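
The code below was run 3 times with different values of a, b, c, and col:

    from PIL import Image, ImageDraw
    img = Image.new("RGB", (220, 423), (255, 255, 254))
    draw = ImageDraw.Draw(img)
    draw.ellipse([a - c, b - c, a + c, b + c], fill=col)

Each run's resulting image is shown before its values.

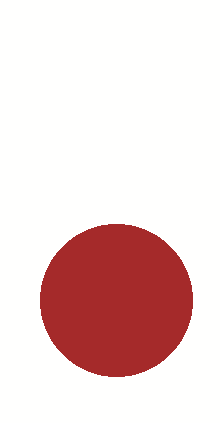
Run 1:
a = 116; b = 300; c = 76; col = 'brown'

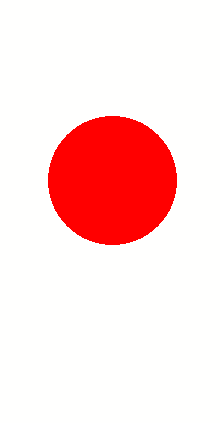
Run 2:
a = 112, b = 180, c = 64, col = 'red'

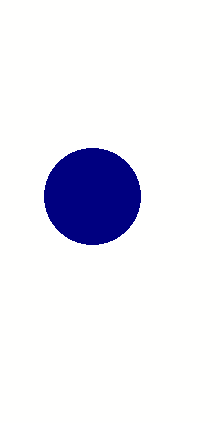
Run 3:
a = 92; b = 196; c = 48; col = 'navy'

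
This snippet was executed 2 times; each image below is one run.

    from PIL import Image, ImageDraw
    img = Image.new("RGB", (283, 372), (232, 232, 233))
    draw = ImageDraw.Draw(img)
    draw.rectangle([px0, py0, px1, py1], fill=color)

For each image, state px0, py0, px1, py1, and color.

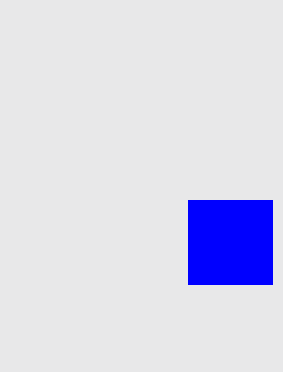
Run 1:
px0 = 188, py0 = 200, px1 = 272, py1 = 284, color = 'blue'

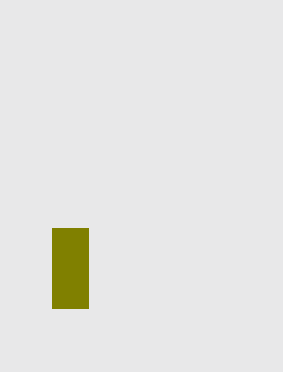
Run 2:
px0 = 52
py0 = 228
px1 = 88
py1 = 308
color = 'olive'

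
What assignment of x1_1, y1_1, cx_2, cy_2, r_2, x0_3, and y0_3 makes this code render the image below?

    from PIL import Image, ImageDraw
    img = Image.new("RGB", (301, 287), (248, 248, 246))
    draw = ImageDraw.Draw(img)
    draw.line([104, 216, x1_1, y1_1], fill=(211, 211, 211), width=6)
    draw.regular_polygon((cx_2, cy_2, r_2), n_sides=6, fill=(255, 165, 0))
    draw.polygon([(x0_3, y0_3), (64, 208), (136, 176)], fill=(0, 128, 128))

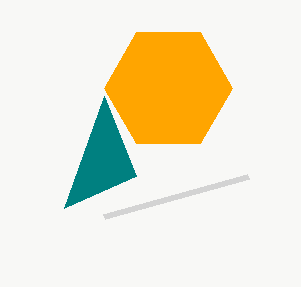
x1_1 = 248; y1_1 = 176; cx_2 = 168; cy_2 = 88; r_2 = 64; x0_3 = 104; y0_3 = 96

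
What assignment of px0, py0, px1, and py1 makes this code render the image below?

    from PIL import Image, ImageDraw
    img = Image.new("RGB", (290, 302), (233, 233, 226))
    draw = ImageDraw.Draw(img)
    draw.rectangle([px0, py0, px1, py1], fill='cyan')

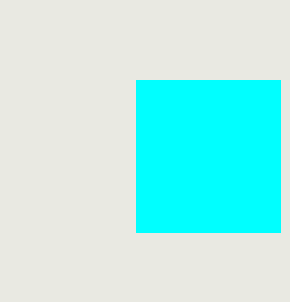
px0 = 136, py0 = 80, px1 = 280, py1 = 232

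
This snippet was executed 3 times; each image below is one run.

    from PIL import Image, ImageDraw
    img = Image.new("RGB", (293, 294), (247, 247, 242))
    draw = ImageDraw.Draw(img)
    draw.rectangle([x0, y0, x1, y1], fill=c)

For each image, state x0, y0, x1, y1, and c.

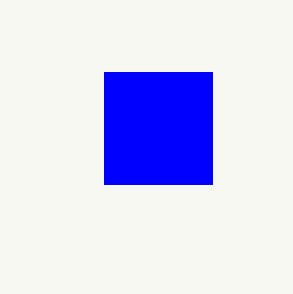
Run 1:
x0 = 104
y0 = 72
x1 = 212
y1 = 184
c = 'blue'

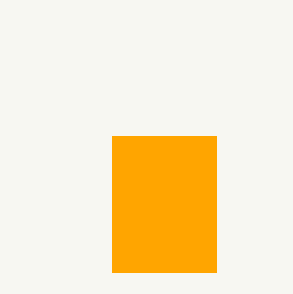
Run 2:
x0 = 112; y0 = 136; x1 = 216; y1 = 272; c = 'orange'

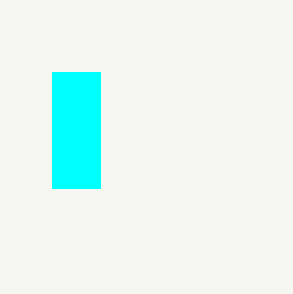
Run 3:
x0 = 52
y0 = 72
x1 = 100
y1 = 188
c = 'cyan'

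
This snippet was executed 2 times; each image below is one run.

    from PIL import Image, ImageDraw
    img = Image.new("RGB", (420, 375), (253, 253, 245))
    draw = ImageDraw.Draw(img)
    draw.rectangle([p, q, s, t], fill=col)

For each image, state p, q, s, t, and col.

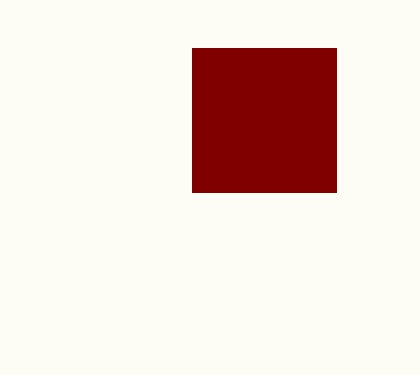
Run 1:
p = 192, q = 48, s = 336, t = 192, col = 'maroon'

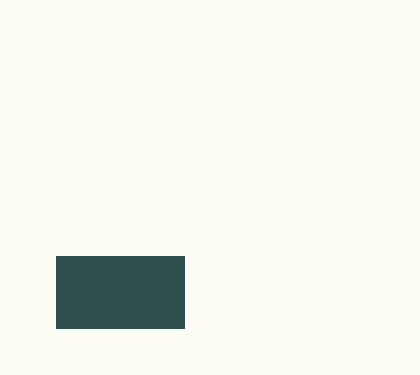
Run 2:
p = 56, q = 256, s = 184, t = 328, col = 'darkslategray'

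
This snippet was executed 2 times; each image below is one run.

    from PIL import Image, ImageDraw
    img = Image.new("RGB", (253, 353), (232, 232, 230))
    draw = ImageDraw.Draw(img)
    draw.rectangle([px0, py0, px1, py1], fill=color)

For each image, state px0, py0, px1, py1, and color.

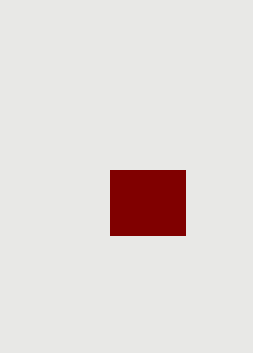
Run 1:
px0 = 110; py0 = 170; px1 = 185; py1 = 235; color = 'maroon'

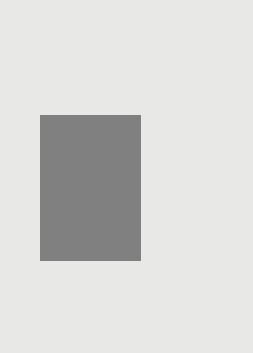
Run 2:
px0 = 40; py0 = 115; px1 = 140; py1 = 260; color = 'gray'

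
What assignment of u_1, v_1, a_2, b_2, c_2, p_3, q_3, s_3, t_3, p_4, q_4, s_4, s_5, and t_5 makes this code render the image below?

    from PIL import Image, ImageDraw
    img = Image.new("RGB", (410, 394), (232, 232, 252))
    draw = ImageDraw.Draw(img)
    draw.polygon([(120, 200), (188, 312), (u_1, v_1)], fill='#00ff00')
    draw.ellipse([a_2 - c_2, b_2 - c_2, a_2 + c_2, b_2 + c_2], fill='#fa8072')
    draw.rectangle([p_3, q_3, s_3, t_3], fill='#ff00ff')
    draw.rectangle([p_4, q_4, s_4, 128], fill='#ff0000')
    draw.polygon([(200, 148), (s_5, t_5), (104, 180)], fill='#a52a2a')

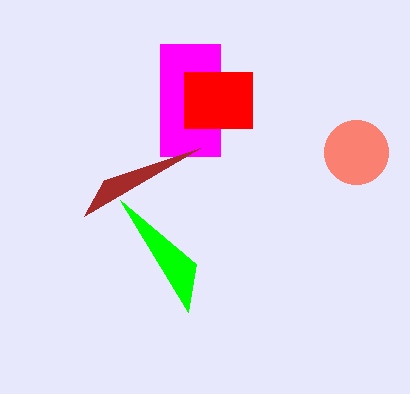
u_1 = 196
v_1 = 264
a_2 = 356
b_2 = 152
c_2 = 32
p_3 = 160
q_3 = 44
s_3 = 220
t_3 = 156
p_4 = 184
q_4 = 72
s_4 = 252
s_5 = 84
t_5 = 216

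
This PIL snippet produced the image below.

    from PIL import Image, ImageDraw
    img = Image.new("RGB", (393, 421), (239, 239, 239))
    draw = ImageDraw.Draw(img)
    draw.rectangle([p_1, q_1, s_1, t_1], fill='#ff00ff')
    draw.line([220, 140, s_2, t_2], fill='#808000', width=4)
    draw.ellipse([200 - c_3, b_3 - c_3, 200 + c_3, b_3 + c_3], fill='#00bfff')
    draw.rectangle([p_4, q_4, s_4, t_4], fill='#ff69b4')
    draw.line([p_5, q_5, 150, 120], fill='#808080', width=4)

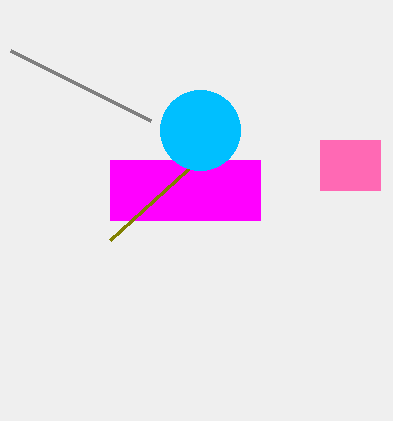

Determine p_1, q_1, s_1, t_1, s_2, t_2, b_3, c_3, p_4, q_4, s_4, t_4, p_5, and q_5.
p_1 = 110; q_1 = 160; s_1 = 260; t_1 = 220; s_2 = 110; t_2 = 240; b_3 = 130; c_3 = 40; p_4 = 320; q_4 = 140; s_4 = 380; t_4 = 190; p_5 = 10; q_5 = 50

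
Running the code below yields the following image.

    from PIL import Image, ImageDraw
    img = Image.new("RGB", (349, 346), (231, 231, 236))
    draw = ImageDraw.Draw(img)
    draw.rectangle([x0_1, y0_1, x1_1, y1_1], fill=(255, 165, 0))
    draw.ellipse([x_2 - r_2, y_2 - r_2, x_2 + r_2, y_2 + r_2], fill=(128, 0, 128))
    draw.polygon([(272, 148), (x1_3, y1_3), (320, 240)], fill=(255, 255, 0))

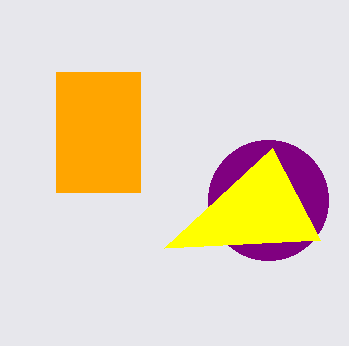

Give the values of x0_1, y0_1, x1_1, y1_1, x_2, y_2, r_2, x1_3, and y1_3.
x0_1 = 56
y0_1 = 72
x1_1 = 140
y1_1 = 192
x_2 = 268
y_2 = 200
r_2 = 60
x1_3 = 164
y1_3 = 248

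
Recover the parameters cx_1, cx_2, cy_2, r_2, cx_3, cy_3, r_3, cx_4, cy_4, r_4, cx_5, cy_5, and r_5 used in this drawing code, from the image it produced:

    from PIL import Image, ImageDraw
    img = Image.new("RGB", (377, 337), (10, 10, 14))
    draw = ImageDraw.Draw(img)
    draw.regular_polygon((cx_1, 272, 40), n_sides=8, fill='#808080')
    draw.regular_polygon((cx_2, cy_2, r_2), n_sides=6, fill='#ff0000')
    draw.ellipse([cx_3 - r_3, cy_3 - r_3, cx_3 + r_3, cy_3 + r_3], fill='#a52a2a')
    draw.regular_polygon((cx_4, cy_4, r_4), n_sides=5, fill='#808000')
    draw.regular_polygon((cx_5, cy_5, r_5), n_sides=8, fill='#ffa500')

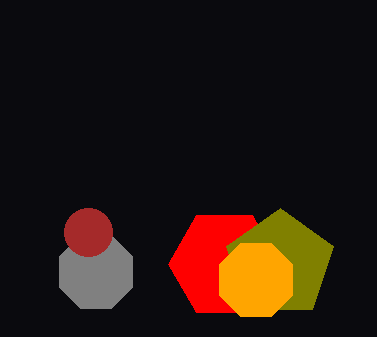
cx_1 = 96; cx_2 = 224; cy_2 = 264; r_2 = 56; cx_3 = 88; cy_3 = 232; r_3 = 24; cx_4 = 280; cy_4 = 264; r_4 = 56; cx_5 = 256; cy_5 = 280; r_5 = 40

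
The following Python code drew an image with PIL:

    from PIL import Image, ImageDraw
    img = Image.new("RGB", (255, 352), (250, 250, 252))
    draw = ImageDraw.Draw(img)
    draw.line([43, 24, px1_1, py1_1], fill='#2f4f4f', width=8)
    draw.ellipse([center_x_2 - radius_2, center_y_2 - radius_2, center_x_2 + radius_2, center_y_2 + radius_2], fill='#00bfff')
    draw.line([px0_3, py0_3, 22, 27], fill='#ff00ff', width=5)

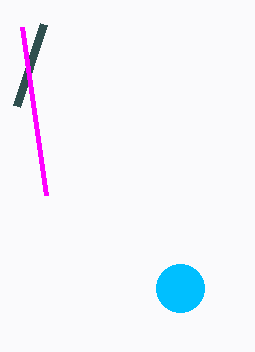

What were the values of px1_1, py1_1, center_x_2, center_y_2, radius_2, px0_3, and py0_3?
px1_1 = 16
py1_1 = 106
center_x_2 = 180
center_y_2 = 288
radius_2 = 24
px0_3 = 46
py0_3 = 195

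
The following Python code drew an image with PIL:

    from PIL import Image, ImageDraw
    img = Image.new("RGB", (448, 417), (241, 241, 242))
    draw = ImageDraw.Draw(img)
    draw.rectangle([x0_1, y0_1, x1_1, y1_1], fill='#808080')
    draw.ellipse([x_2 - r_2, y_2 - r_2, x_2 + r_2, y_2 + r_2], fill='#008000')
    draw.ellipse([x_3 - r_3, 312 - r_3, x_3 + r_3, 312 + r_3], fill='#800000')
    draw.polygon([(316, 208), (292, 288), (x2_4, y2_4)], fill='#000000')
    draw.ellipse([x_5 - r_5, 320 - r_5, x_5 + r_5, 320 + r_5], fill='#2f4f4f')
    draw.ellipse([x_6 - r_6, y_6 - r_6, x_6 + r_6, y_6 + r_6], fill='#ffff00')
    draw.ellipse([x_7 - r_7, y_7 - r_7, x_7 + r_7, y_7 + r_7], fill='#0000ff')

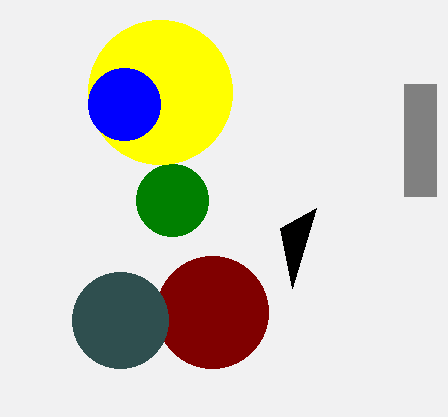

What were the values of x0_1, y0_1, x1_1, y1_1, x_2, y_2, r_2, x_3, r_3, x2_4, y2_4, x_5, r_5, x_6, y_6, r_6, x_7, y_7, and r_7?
x0_1 = 404; y0_1 = 84; x1_1 = 436; y1_1 = 196; x_2 = 172; y_2 = 200; r_2 = 36; x_3 = 212; r_3 = 56; x2_4 = 280; y2_4 = 228; x_5 = 120; r_5 = 48; x_6 = 160; y_6 = 92; r_6 = 72; x_7 = 124; y_7 = 104; r_7 = 36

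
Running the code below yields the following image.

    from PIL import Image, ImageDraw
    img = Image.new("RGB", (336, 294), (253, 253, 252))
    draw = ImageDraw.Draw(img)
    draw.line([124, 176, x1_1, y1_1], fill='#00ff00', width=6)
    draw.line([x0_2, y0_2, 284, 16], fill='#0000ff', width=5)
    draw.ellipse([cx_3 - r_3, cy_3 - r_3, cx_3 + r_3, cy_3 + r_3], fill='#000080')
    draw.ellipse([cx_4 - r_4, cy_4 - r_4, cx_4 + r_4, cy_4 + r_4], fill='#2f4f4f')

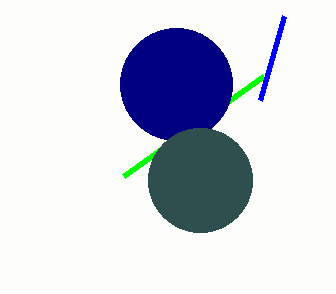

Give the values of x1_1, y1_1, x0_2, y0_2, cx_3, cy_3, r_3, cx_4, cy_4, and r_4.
x1_1 = 264, y1_1 = 76, x0_2 = 260, y0_2 = 100, cx_3 = 176, cy_3 = 84, r_3 = 56, cx_4 = 200, cy_4 = 180, r_4 = 52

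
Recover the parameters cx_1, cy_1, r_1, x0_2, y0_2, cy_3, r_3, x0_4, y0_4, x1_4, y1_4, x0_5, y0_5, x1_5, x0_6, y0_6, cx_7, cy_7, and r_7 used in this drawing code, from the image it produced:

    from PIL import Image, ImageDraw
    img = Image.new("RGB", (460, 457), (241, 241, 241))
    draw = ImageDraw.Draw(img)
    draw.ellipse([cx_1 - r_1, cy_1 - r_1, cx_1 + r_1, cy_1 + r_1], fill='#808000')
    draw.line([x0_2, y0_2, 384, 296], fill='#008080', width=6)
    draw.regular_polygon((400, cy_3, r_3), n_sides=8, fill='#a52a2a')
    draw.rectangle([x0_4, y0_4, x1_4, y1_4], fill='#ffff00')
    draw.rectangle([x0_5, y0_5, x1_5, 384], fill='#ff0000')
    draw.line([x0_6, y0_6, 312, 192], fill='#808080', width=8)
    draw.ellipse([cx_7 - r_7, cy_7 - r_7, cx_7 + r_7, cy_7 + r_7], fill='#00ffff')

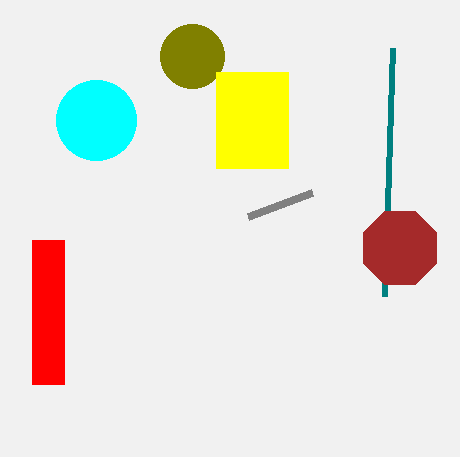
cx_1 = 192, cy_1 = 56, r_1 = 32, x0_2 = 392, y0_2 = 48, cy_3 = 248, r_3 = 40, x0_4 = 216, y0_4 = 72, x1_4 = 288, y1_4 = 168, x0_5 = 32, y0_5 = 240, x1_5 = 64, x0_6 = 248, y0_6 = 216, cx_7 = 96, cy_7 = 120, r_7 = 40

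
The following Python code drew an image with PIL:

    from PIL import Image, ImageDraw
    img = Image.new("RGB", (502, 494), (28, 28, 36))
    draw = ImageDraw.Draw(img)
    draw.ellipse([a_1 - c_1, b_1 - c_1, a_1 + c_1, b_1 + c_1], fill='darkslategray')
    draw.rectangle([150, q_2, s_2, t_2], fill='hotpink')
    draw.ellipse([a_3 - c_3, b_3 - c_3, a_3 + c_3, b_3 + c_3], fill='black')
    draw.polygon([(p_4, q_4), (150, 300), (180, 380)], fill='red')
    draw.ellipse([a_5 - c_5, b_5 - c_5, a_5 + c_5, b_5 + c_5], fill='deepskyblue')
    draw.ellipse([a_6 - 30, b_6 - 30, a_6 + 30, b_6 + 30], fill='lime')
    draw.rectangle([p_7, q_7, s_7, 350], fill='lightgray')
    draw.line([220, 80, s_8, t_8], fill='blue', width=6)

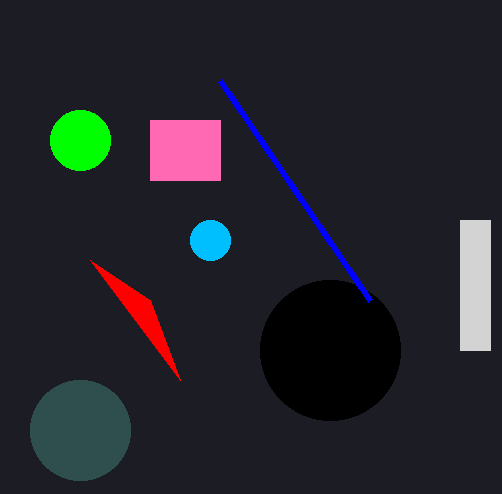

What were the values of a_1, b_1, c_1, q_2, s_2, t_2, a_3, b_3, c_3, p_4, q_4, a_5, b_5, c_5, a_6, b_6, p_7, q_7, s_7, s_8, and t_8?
a_1 = 80
b_1 = 430
c_1 = 50
q_2 = 120
s_2 = 220
t_2 = 180
a_3 = 330
b_3 = 350
c_3 = 70
p_4 = 90
q_4 = 260
a_5 = 210
b_5 = 240
c_5 = 20
a_6 = 80
b_6 = 140
p_7 = 460
q_7 = 220
s_7 = 490
s_8 = 370
t_8 = 300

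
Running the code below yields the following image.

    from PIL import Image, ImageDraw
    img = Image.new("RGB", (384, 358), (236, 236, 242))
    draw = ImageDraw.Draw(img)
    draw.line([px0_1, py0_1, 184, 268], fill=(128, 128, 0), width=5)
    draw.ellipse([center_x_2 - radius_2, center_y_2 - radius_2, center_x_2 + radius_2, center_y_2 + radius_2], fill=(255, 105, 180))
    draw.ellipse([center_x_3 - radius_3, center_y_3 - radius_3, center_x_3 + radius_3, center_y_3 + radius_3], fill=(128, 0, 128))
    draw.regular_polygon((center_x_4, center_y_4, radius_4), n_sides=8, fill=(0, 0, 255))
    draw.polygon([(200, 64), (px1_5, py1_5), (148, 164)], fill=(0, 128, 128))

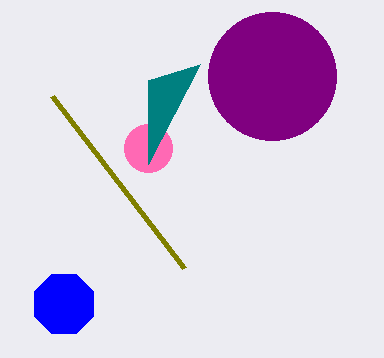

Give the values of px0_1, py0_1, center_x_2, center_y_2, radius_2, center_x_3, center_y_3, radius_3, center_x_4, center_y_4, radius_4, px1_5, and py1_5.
px0_1 = 52
py0_1 = 96
center_x_2 = 148
center_y_2 = 148
radius_2 = 24
center_x_3 = 272
center_y_3 = 76
radius_3 = 64
center_x_4 = 64
center_y_4 = 304
radius_4 = 32
px1_5 = 148
py1_5 = 80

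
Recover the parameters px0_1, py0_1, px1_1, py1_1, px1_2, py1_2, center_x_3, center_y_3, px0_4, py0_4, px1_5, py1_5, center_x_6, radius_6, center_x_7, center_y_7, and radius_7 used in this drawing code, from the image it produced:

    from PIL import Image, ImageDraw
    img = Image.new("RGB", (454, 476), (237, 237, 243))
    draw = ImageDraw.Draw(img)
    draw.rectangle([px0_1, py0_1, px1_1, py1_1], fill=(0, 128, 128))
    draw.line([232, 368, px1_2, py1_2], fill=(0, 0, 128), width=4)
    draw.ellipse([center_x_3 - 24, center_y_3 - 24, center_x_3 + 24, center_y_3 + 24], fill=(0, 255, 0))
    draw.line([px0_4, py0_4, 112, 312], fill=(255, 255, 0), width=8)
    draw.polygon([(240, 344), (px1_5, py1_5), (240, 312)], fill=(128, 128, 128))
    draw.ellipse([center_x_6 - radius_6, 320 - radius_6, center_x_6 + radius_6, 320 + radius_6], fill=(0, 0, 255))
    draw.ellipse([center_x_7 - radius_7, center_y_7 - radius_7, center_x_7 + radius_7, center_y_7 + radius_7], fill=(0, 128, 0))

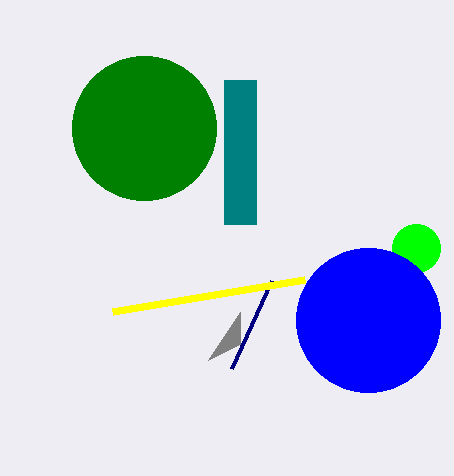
px0_1 = 224; py0_1 = 80; px1_1 = 256; py1_1 = 224; px1_2 = 272; py1_2 = 280; center_x_3 = 416; center_y_3 = 248; px0_4 = 304; py0_4 = 280; px1_5 = 208; py1_5 = 360; center_x_6 = 368; radius_6 = 72; center_x_7 = 144; center_y_7 = 128; radius_7 = 72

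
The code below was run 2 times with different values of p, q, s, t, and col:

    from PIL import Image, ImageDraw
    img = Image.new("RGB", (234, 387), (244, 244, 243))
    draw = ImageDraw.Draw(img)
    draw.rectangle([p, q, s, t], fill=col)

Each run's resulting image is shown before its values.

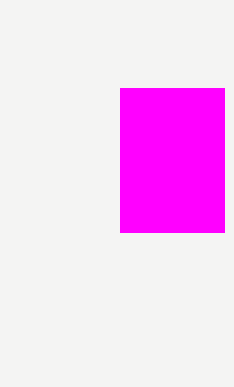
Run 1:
p = 120, q = 88, s = 224, t = 232, col = 'magenta'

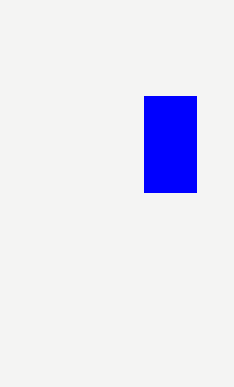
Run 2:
p = 144
q = 96
s = 196
t = 192
col = 'blue'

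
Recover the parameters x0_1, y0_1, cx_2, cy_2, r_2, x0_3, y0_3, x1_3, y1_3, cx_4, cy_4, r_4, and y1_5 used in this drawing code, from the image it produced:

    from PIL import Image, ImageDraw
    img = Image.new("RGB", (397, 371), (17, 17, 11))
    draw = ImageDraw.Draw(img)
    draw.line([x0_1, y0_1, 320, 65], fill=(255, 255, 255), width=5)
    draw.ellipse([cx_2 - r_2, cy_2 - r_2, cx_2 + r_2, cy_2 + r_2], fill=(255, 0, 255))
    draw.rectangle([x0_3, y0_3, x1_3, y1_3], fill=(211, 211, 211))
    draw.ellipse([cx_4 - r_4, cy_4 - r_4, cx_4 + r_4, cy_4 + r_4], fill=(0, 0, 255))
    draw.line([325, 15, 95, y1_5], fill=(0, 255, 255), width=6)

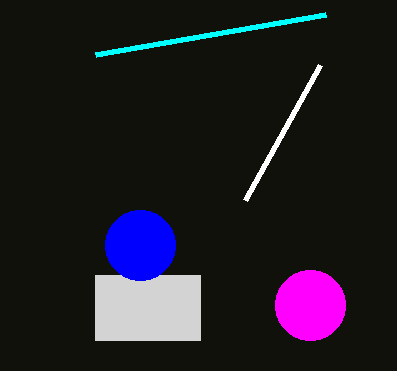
x0_1 = 245; y0_1 = 200; cx_2 = 310; cy_2 = 305; r_2 = 35; x0_3 = 95; y0_3 = 275; x1_3 = 200; y1_3 = 340; cx_4 = 140; cy_4 = 245; r_4 = 35; y1_5 = 55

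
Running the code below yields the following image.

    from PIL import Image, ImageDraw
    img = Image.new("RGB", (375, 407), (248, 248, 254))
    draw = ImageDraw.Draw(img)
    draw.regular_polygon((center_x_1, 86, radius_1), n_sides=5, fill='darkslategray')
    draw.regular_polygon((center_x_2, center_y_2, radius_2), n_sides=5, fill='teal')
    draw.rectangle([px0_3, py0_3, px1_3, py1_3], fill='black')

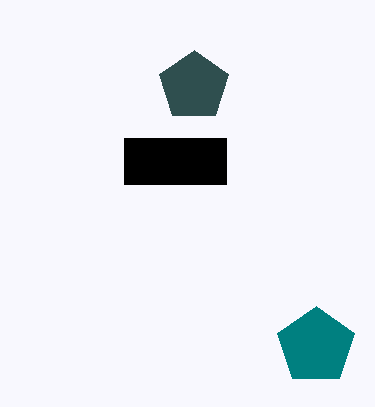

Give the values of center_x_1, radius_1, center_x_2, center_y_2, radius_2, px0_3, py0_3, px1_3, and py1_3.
center_x_1 = 194
radius_1 = 36
center_x_2 = 316
center_y_2 = 346
radius_2 = 40
px0_3 = 124
py0_3 = 138
px1_3 = 226
py1_3 = 184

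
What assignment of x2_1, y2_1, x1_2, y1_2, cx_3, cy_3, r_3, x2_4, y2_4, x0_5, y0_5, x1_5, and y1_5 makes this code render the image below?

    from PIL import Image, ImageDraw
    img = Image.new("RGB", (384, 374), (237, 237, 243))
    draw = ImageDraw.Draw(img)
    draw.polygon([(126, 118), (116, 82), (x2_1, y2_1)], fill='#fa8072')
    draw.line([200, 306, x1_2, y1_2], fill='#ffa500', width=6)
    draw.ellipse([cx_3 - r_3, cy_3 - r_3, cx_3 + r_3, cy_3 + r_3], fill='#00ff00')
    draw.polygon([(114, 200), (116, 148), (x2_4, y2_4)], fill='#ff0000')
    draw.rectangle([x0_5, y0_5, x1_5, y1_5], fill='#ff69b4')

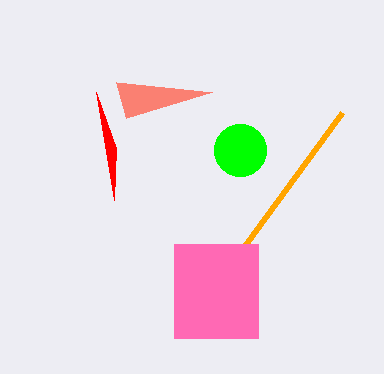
x2_1 = 212; y2_1 = 92; x1_2 = 342; y1_2 = 112; cx_3 = 240; cy_3 = 150; r_3 = 26; x2_4 = 96; y2_4 = 92; x0_5 = 174; y0_5 = 244; x1_5 = 258; y1_5 = 338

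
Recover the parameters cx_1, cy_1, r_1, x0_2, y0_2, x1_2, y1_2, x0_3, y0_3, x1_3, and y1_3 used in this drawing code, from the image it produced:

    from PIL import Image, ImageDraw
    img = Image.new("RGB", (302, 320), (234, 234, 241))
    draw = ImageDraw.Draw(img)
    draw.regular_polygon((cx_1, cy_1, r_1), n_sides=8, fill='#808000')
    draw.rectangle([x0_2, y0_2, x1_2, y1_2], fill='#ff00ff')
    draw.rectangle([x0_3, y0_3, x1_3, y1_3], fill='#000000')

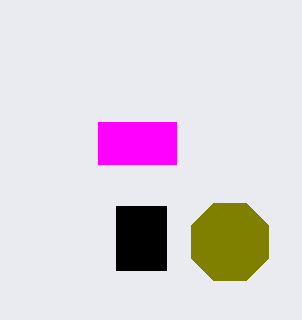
cx_1 = 230
cy_1 = 242
r_1 = 42
x0_2 = 98
y0_2 = 122
x1_2 = 176
y1_2 = 164
x0_3 = 116
y0_3 = 206
x1_3 = 166
y1_3 = 270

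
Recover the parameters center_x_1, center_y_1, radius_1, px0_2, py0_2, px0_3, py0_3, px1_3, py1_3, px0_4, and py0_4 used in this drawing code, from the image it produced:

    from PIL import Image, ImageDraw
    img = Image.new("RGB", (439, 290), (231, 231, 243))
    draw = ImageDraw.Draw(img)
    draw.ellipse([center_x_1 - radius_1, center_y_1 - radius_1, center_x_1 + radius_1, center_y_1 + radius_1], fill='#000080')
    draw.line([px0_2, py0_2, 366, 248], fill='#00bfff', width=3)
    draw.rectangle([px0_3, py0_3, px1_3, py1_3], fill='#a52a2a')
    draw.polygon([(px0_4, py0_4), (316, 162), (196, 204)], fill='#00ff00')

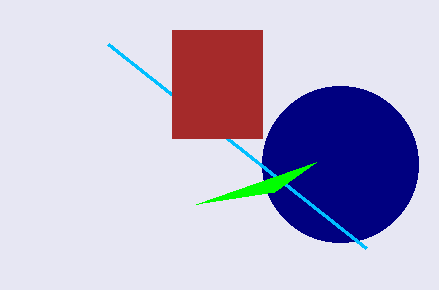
center_x_1 = 340; center_y_1 = 164; radius_1 = 78; px0_2 = 108; py0_2 = 44; px0_3 = 172; py0_3 = 30; px1_3 = 262; py1_3 = 138; px0_4 = 274; py0_4 = 192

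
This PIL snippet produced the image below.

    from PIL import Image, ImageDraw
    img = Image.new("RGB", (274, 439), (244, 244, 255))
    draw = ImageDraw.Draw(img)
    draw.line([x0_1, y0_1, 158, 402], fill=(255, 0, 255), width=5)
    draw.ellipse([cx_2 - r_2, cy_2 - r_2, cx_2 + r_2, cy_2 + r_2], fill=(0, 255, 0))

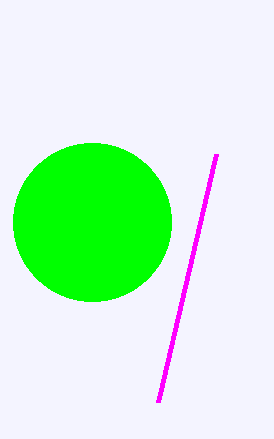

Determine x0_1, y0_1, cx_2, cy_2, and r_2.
x0_1 = 216
y0_1 = 154
cx_2 = 92
cy_2 = 222
r_2 = 79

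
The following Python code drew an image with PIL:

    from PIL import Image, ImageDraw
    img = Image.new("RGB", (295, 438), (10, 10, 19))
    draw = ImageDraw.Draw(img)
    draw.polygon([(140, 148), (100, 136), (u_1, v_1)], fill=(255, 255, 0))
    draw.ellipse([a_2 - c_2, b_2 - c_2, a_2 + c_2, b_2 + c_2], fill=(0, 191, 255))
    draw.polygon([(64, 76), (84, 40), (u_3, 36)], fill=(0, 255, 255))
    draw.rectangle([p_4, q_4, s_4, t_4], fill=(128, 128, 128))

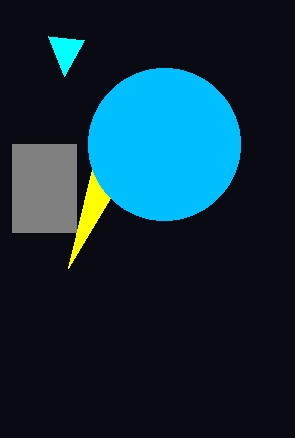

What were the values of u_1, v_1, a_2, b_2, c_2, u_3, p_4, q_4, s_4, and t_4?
u_1 = 68; v_1 = 268; a_2 = 164; b_2 = 144; c_2 = 76; u_3 = 48; p_4 = 12; q_4 = 144; s_4 = 76; t_4 = 232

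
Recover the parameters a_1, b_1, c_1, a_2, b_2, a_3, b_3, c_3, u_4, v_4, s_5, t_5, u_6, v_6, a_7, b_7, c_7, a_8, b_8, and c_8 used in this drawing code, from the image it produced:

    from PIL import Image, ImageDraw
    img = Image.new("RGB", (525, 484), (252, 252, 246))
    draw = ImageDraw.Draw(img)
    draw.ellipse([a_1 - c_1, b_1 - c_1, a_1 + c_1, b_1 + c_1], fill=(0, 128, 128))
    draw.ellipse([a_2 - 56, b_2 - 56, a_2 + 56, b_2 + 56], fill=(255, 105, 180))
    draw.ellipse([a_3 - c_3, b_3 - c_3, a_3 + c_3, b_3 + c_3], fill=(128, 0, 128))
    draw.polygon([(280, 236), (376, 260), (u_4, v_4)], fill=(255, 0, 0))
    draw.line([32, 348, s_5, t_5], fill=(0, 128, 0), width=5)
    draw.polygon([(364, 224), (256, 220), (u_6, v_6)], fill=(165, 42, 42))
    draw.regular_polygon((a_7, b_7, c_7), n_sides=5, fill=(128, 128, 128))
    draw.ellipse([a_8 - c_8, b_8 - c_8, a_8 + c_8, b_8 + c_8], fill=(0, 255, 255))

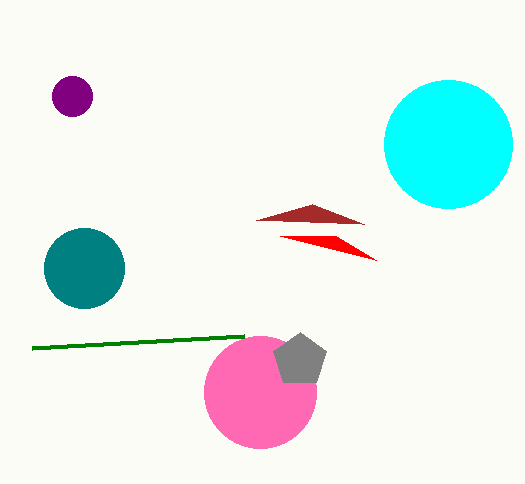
a_1 = 84, b_1 = 268, c_1 = 40, a_2 = 260, b_2 = 392, a_3 = 72, b_3 = 96, c_3 = 20, u_4 = 336, v_4 = 236, s_5 = 244, t_5 = 336, u_6 = 312, v_6 = 204, a_7 = 300, b_7 = 360, c_7 = 28, a_8 = 448, b_8 = 144, c_8 = 64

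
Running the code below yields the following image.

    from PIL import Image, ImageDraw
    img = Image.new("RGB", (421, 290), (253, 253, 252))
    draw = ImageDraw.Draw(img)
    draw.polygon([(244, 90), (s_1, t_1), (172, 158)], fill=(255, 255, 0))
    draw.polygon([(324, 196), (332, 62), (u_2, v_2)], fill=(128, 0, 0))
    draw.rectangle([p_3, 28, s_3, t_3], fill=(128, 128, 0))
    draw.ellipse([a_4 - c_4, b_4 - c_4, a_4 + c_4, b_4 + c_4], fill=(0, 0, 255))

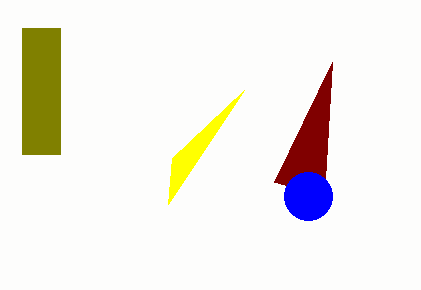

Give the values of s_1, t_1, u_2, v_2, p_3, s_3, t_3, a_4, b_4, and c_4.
s_1 = 168; t_1 = 204; u_2 = 274; v_2 = 182; p_3 = 22; s_3 = 60; t_3 = 154; a_4 = 308; b_4 = 196; c_4 = 24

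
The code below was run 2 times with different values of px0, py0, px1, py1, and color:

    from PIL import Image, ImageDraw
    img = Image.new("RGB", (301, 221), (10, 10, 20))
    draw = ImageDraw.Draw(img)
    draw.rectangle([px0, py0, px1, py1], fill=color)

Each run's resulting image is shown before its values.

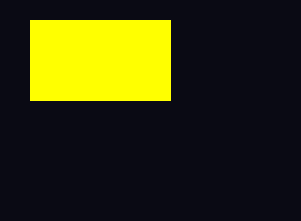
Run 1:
px0 = 30, py0 = 20, px1 = 170, py1 = 100, color = 'yellow'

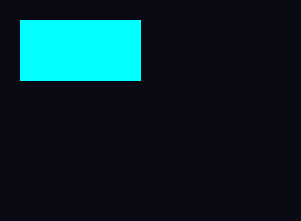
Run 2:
px0 = 20
py0 = 20
px1 = 140
py1 = 80
color = 'cyan'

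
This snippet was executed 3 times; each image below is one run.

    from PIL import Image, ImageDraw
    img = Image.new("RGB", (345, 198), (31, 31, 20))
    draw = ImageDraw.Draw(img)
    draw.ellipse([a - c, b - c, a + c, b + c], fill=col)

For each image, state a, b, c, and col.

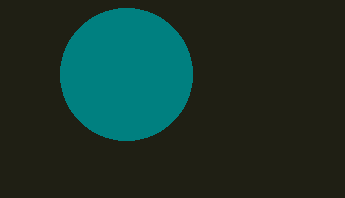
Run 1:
a = 126
b = 74
c = 66
col = 'teal'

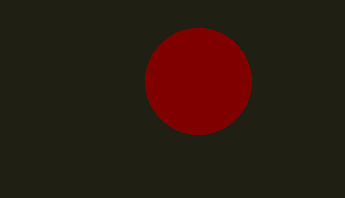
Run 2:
a = 198, b = 81, c = 53, col = 'maroon'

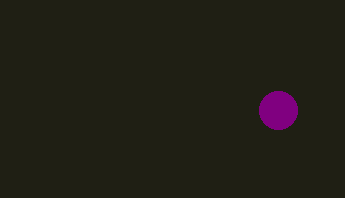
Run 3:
a = 278, b = 110, c = 19, col = 'purple'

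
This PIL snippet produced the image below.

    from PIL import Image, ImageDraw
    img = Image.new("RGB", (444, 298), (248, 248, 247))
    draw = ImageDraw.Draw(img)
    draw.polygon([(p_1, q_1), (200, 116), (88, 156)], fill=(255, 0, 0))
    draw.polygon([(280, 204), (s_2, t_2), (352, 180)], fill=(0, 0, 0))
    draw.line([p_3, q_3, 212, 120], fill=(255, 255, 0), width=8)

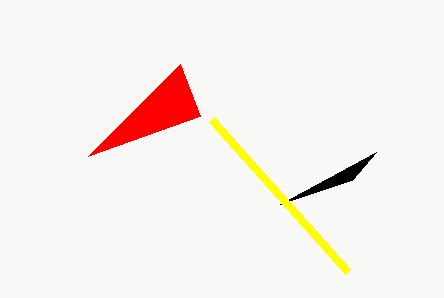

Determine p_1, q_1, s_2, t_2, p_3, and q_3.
p_1 = 180, q_1 = 64, s_2 = 376, t_2 = 152, p_3 = 348, q_3 = 272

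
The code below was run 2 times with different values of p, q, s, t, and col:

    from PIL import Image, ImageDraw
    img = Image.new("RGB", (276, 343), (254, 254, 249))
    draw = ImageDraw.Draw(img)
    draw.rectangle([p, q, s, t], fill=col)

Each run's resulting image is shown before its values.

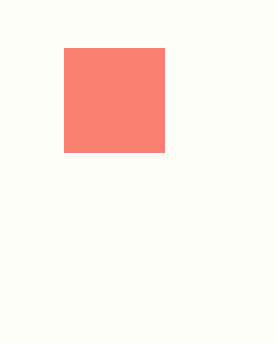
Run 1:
p = 64; q = 48; s = 164; t = 152; col = 'salmon'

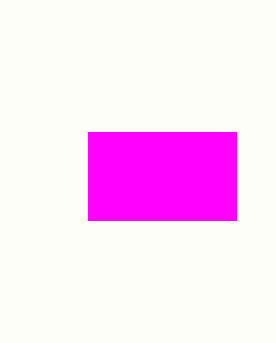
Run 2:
p = 88
q = 132
s = 236
t = 220
col = 'magenta'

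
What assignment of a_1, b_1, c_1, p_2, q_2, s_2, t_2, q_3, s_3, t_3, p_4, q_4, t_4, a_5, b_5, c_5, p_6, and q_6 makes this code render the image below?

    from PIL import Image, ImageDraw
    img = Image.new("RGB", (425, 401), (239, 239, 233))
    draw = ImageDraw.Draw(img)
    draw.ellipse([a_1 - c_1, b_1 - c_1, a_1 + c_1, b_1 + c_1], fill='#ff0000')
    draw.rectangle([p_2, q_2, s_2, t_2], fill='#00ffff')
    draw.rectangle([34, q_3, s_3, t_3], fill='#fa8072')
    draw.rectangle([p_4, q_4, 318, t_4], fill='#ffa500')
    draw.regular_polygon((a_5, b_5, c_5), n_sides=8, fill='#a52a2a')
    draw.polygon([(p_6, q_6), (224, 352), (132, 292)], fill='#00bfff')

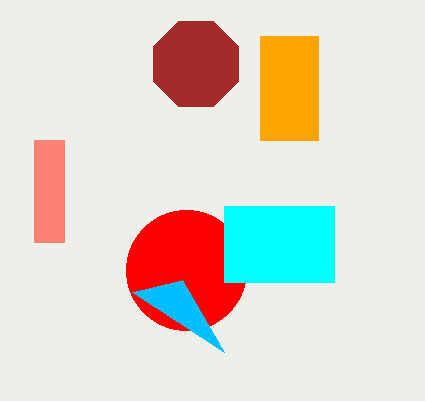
a_1 = 186, b_1 = 270, c_1 = 60, p_2 = 224, q_2 = 206, s_2 = 334, t_2 = 282, q_3 = 140, s_3 = 64, t_3 = 242, p_4 = 260, q_4 = 36, t_4 = 140, a_5 = 196, b_5 = 64, c_5 = 46, p_6 = 182, q_6 = 280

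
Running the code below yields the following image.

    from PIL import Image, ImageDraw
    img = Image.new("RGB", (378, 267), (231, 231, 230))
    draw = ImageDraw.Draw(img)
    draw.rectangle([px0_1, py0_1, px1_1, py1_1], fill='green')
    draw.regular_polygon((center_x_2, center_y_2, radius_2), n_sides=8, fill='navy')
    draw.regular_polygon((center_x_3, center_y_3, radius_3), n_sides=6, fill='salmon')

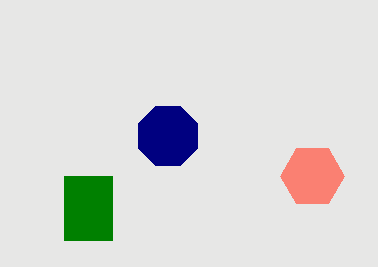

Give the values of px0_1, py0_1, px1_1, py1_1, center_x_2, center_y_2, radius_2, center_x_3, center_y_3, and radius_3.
px0_1 = 64, py0_1 = 176, px1_1 = 112, py1_1 = 240, center_x_2 = 168, center_y_2 = 136, radius_2 = 32, center_x_3 = 312, center_y_3 = 176, radius_3 = 32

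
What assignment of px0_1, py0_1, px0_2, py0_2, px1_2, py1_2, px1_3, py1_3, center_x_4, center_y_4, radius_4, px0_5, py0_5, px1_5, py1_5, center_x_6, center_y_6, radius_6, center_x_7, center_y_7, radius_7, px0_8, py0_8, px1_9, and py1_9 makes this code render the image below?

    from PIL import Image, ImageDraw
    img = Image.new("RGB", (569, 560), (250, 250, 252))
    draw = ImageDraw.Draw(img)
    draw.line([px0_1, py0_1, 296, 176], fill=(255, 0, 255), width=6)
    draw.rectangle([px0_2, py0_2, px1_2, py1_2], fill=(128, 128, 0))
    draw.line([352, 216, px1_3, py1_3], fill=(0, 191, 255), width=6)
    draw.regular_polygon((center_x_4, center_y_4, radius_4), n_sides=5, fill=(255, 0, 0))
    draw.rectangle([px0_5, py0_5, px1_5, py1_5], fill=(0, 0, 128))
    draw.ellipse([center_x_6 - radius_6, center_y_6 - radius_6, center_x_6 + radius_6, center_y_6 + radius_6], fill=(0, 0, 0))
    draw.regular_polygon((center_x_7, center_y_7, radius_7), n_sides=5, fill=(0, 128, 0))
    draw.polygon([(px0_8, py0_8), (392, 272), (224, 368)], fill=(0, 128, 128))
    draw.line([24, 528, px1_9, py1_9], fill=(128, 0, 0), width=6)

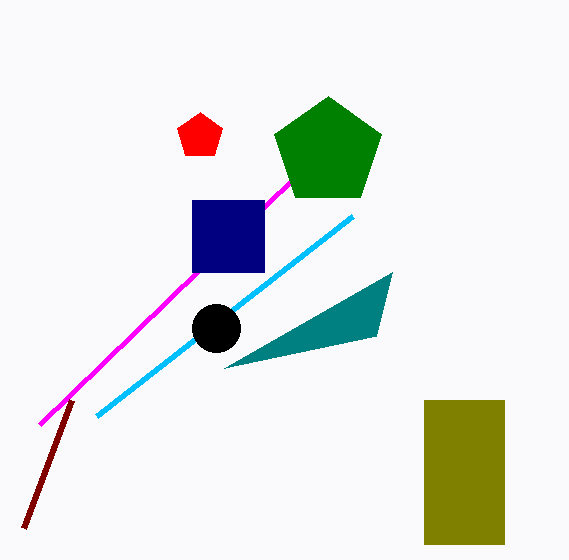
px0_1 = 40; py0_1 = 424; px0_2 = 424; py0_2 = 400; px1_2 = 504; py1_2 = 544; px1_3 = 96; py1_3 = 416; center_x_4 = 200; center_y_4 = 136; radius_4 = 24; px0_5 = 192; py0_5 = 200; px1_5 = 264; py1_5 = 272; center_x_6 = 216; center_y_6 = 328; radius_6 = 24; center_x_7 = 328; center_y_7 = 152; radius_7 = 56; px0_8 = 376; py0_8 = 336; px1_9 = 72; py1_9 = 400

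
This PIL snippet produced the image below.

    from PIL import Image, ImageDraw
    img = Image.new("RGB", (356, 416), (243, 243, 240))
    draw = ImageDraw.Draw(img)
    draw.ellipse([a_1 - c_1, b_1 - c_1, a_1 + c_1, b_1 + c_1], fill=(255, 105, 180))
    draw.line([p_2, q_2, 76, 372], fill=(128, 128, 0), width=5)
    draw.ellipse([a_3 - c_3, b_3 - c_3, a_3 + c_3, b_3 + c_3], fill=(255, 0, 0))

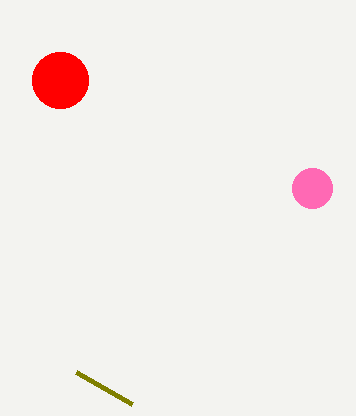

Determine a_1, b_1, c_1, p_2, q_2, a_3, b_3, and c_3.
a_1 = 312; b_1 = 188; c_1 = 20; p_2 = 132; q_2 = 404; a_3 = 60; b_3 = 80; c_3 = 28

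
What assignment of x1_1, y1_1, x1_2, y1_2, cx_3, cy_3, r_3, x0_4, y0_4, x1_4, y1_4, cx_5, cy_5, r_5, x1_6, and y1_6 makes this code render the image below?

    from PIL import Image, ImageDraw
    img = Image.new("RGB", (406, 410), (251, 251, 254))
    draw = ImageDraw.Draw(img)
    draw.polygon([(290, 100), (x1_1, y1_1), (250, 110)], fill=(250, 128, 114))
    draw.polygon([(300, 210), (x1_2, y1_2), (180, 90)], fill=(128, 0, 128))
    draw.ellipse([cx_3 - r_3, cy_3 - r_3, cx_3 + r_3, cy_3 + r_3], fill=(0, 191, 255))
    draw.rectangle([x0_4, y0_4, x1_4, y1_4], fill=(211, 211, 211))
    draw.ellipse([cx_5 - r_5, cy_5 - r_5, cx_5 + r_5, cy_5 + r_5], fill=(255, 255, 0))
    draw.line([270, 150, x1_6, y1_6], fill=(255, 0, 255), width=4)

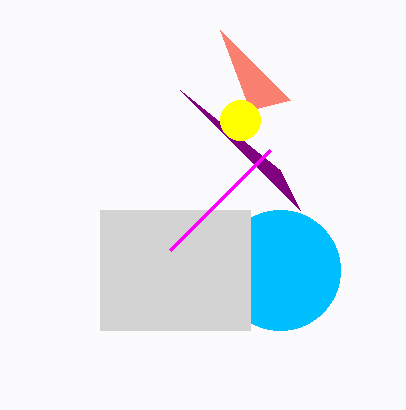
x1_1 = 220, y1_1 = 30, x1_2 = 280, y1_2 = 170, cx_3 = 280, cy_3 = 270, r_3 = 60, x0_4 = 100, y0_4 = 210, x1_4 = 250, y1_4 = 330, cx_5 = 240, cy_5 = 120, r_5 = 20, x1_6 = 170, y1_6 = 250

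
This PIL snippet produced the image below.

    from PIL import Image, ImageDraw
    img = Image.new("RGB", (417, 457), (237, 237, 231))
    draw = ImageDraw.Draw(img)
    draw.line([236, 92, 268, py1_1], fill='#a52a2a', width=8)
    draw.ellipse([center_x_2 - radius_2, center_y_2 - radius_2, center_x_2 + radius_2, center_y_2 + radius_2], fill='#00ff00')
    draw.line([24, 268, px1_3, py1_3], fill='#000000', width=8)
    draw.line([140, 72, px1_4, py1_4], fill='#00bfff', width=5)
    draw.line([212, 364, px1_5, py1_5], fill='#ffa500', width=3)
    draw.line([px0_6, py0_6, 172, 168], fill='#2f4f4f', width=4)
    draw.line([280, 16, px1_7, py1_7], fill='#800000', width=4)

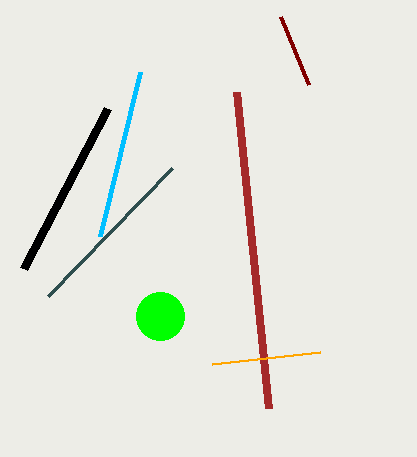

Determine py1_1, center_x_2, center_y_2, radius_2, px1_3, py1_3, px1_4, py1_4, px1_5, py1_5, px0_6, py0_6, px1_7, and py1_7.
py1_1 = 408
center_x_2 = 160
center_y_2 = 316
radius_2 = 24
px1_3 = 108
py1_3 = 108
px1_4 = 100
py1_4 = 236
px1_5 = 320
py1_5 = 352
px0_6 = 48
py0_6 = 296
px1_7 = 308
py1_7 = 84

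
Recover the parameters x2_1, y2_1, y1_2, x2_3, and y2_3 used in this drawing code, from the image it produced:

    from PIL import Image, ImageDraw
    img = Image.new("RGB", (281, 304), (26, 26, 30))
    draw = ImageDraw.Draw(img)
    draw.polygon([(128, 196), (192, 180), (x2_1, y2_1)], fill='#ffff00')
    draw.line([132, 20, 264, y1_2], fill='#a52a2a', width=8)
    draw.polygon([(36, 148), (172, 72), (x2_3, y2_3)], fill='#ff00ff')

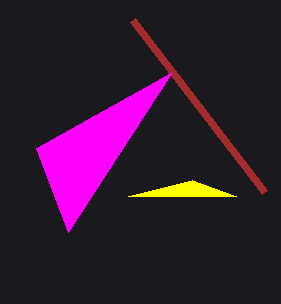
x2_1 = 236, y2_1 = 196, y1_2 = 192, x2_3 = 68, y2_3 = 232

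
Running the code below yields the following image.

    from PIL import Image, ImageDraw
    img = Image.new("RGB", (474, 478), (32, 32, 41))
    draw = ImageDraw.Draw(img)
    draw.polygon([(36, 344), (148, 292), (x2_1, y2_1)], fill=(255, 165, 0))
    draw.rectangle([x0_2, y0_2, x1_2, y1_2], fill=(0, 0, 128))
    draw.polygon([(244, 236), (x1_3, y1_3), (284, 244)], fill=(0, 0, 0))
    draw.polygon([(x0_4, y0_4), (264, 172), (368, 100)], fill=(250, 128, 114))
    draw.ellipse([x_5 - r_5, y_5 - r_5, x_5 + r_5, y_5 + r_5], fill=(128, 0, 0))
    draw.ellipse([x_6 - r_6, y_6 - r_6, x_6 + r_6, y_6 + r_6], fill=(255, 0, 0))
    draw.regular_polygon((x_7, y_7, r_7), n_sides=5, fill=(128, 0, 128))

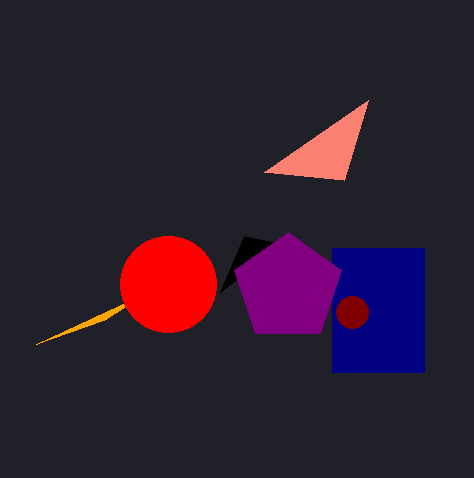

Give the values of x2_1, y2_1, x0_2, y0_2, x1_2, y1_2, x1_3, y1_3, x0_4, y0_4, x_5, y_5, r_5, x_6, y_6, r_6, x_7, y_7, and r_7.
x2_1 = 104
y2_1 = 320
x0_2 = 332
y0_2 = 248
x1_2 = 424
y1_2 = 372
x1_3 = 220
y1_3 = 292
x0_4 = 344
y0_4 = 180
x_5 = 352
y_5 = 312
r_5 = 16
x_6 = 168
y_6 = 284
r_6 = 48
x_7 = 288
y_7 = 288
r_7 = 56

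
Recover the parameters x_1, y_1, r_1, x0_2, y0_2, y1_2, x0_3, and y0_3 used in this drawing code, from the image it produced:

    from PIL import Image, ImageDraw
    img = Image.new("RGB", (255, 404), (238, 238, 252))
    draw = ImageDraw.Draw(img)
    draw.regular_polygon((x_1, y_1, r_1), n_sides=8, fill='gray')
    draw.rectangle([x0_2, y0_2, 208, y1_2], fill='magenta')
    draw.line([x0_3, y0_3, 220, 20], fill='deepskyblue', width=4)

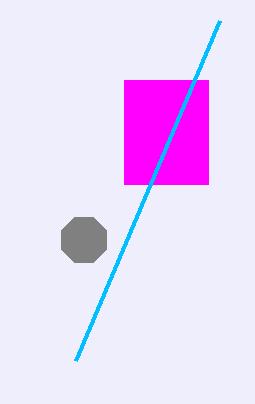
x_1 = 84
y_1 = 240
r_1 = 24
x0_2 = 124
y0_2 = 80
y1_2 = 184
x0_3 = 76
y0_3 = 360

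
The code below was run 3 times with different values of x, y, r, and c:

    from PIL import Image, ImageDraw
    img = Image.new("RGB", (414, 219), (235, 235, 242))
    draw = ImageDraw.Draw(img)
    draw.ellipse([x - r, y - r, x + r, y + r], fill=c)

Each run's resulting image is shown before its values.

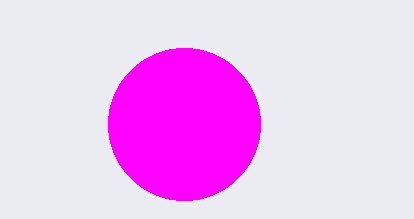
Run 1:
x = 184, y = 124, r = 76, c = 'magenta'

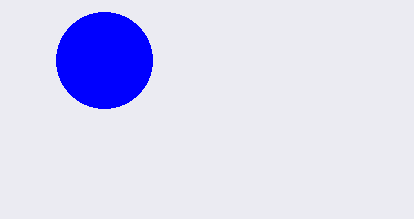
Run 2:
x = 104, y = 60, r = 48, c = 'blue'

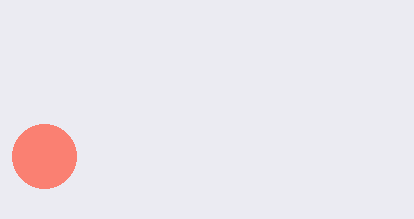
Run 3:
x = 44; y = 156; r = 32; c = 'salmon'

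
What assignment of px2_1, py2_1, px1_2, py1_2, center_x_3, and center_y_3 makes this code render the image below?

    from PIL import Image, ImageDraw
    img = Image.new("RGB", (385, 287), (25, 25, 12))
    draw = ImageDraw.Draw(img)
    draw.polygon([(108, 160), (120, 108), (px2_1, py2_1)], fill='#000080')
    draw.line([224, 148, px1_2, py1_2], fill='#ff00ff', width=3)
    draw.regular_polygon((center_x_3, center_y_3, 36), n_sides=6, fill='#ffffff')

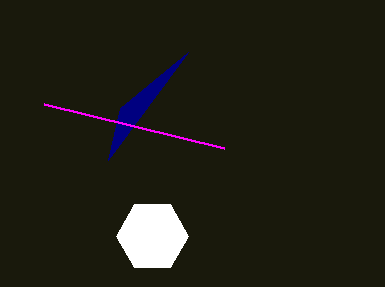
px2_1 = 188, py2_1 = 52, px1_2 = 44, py1_2 = 104, center_x_3 = 152, center_y_3 = 236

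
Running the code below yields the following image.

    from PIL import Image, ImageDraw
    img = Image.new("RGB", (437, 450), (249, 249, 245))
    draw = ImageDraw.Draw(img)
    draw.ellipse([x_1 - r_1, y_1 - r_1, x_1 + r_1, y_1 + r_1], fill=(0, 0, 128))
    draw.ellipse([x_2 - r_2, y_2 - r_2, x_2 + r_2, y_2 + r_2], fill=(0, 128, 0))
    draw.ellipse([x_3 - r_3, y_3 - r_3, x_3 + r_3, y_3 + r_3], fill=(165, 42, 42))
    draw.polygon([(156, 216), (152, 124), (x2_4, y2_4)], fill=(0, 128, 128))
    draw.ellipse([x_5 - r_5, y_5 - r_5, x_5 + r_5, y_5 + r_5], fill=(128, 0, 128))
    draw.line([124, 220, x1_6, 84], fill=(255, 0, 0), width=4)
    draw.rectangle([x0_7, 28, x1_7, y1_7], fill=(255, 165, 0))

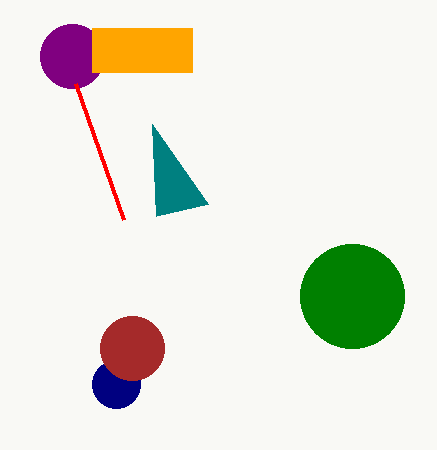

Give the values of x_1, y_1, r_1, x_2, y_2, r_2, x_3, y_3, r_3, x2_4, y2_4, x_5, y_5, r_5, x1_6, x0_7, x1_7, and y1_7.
x_1 = 116, y_1 = 384, r_1 = 24, x_2 = 352, y_2 = 296, r_2 = 52, x_3 = 132, y_3 = 348, r_3 = 32, x2_4 = 208, y2_4 = 204, x_5 = 72, y_5 = 56, r_5 = 32, x1_6 = 76, x0_7 = 92, x1_7 = 192, y1_7 = 72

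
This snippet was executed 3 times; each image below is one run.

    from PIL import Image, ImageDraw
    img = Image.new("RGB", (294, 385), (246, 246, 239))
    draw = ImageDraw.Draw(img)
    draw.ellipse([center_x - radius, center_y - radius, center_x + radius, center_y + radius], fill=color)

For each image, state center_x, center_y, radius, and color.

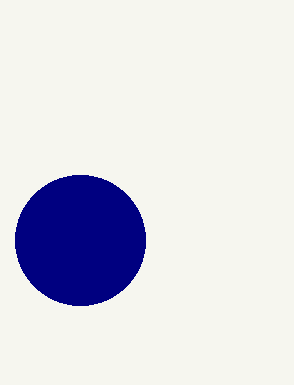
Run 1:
center_x = 80
center_y = 240
radius = 65
color = 'navy'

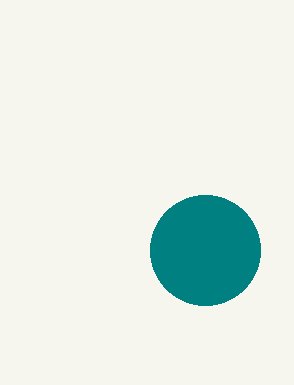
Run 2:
center_x = 205, center_y = 250, radius = 55, color = 'teal'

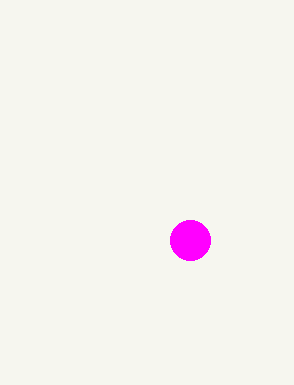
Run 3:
center_x = 190, center_y = 240, radius = 20, color = 'magenta'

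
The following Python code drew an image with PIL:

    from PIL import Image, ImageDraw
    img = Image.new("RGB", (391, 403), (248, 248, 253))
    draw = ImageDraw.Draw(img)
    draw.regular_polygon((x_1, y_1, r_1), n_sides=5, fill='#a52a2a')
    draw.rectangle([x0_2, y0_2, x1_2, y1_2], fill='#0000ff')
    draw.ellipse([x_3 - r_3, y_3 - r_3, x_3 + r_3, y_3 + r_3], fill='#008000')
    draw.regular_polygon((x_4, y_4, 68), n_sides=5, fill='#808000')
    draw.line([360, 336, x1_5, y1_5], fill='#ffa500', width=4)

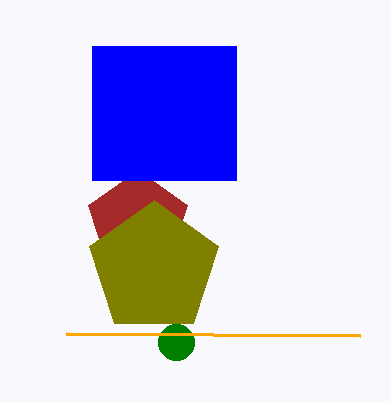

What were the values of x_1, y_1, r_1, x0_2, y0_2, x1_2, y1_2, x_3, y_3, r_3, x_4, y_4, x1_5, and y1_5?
x_1 = 138
y_1 = 222
r_1 = 52
x0_2 = 92
y0_2 = 46
x1_2 = 236
y1_2 = 180
x_3 = 176
y_3 = 342
r_3 = 18
x_4 = 154
y_4 = 268
x1_5 = 66
y1_5 = 334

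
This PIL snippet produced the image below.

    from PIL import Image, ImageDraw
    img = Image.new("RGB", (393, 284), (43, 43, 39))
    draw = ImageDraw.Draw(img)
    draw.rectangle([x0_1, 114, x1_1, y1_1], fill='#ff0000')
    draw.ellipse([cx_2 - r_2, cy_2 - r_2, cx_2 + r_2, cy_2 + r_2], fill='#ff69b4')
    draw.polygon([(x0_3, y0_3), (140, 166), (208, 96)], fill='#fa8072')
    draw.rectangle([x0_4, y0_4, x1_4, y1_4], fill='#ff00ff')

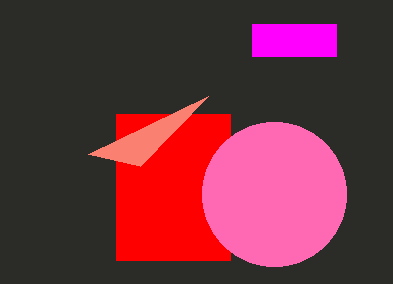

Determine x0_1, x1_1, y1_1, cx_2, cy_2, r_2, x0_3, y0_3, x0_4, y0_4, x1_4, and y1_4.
x0_1 = 116; x1_1 = 230; y1_1 = 260; cx_2 = 274; cy_2 = 194; r_2 = 72; x0_3 = 88; y0_3 = 154; x0_4 = 252; y0_4 = 24; x1_4 = 336; y1_4 = 56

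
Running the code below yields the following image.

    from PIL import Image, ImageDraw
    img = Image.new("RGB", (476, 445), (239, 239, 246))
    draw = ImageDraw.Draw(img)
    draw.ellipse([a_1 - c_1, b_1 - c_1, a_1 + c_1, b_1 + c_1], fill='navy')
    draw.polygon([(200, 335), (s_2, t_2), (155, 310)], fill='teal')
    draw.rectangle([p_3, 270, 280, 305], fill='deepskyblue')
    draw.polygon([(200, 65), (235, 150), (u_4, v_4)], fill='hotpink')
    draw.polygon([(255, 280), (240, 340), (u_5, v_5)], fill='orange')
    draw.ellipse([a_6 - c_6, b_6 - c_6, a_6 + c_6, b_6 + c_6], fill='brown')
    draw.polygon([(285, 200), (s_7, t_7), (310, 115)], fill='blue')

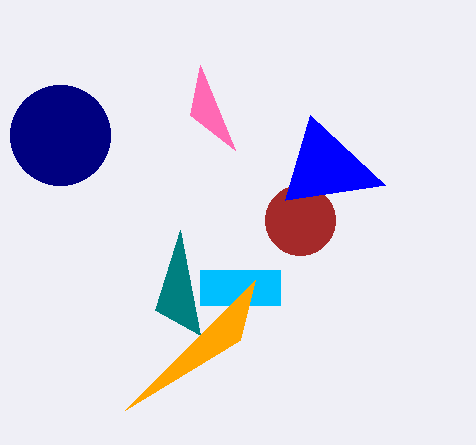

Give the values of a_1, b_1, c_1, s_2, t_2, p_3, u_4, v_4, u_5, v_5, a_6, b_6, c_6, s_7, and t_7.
a_1 = 60
b_1 = 135
c_1 = 50
s_2 = 180
t_2 = 230
p_3 = 200
u_4 = 190
v_4 = 115
u_5 = 125
v_5 = 410
a_6 = 300
b_6 = 220
c_6 = 35
s_7 = 385
t_7 = 185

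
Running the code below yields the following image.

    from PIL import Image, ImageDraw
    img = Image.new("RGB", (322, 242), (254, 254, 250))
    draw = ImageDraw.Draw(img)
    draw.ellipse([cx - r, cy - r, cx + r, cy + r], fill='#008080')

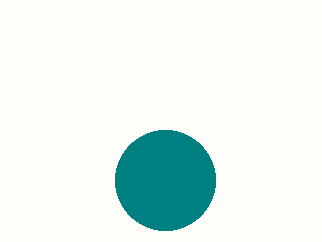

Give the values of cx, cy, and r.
cx = 165; cy = 180; r = 50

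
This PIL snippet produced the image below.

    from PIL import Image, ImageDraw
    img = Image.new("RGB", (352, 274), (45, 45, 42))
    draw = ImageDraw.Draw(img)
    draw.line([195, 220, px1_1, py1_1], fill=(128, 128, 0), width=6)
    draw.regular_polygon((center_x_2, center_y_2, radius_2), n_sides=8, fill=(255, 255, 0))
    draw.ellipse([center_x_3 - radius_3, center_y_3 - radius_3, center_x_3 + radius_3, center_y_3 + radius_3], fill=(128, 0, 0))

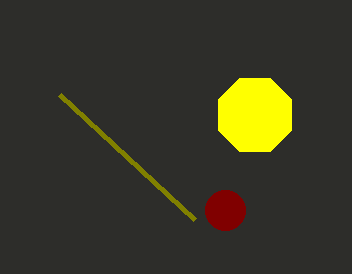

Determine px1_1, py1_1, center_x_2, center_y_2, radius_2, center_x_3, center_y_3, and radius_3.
px1_1 = 60, py1_1 = 95, center_x_2 = 255, center_y_2 = 115, radius_2 = 40, center_x_3 = 225, center_y_3 = 210, radius_3 = 20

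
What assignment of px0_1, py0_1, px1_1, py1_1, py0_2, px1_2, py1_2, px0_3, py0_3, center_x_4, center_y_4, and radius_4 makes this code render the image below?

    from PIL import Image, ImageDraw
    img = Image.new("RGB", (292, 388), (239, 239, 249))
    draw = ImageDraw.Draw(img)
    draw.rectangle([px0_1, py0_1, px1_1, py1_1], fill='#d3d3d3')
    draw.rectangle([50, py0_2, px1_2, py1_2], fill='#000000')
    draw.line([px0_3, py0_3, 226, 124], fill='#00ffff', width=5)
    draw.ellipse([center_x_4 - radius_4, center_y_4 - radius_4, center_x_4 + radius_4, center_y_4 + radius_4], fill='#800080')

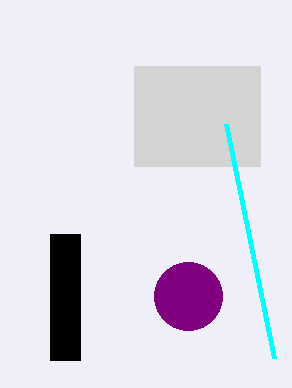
px0_1 = 134; py0_1 = 66; px1_1 = 260; py1_1 = 166; py0_2 = 234; px1_2 = 80; py1_2 = 360; px0_3 = 274; py0_3 = 358; center_x_4 = 188; center_y_4 = 296; radius_4 = 34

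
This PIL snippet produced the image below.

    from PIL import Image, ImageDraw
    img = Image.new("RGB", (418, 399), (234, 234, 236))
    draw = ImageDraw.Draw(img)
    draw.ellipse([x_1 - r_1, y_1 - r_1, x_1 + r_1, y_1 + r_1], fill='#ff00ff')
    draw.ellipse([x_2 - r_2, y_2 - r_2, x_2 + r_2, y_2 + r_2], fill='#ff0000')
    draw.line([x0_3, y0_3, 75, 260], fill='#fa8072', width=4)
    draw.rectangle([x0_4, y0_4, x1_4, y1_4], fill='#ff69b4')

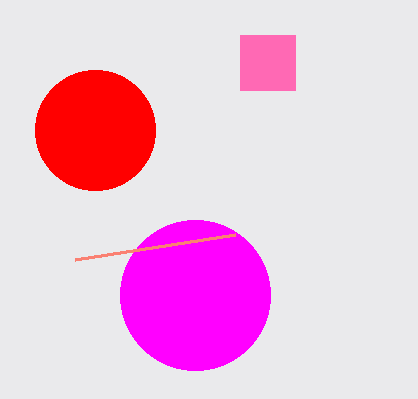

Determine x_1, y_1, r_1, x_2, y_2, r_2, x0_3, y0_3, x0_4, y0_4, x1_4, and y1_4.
x_1 = 195, y_1 = 295, r_1 = 75, x_2 = 95, y_2 = 130, r_2 = 60, x0_3 = 235, y0_3 = 235, x0_4 = 240, y0_4 = 35, x1_4 = 295, y1_4 = 90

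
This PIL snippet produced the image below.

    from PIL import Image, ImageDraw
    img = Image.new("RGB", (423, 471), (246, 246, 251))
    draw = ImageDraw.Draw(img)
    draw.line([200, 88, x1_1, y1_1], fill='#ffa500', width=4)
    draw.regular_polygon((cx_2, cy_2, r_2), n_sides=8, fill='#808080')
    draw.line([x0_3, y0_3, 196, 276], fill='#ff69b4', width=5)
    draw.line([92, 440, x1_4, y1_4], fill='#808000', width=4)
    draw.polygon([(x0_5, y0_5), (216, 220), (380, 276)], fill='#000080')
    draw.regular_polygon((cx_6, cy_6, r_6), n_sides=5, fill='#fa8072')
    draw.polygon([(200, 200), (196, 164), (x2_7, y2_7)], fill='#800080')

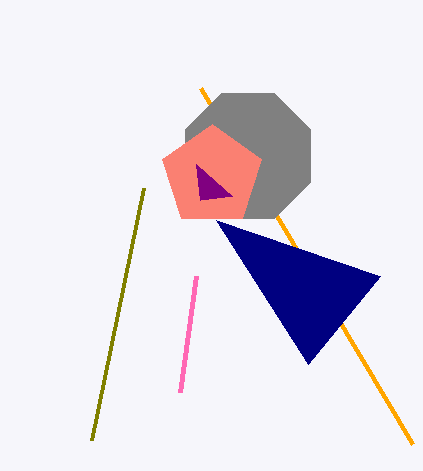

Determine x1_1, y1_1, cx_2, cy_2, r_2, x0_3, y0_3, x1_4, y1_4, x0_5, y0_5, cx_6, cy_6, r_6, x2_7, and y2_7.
x1_1 = 412, y1_1 = 444, cx_2 = 248, cy_2 = 156, r_2 = 68, x0_3 = 180, y0_3 = 392, x1_4 = 144, y1_4 = 188, x0_5 = 308, y0_5 = 364, cx_6 = 212, cy_6 = 176, r_6 = 52, x2_7 = 232, y2_7 = 196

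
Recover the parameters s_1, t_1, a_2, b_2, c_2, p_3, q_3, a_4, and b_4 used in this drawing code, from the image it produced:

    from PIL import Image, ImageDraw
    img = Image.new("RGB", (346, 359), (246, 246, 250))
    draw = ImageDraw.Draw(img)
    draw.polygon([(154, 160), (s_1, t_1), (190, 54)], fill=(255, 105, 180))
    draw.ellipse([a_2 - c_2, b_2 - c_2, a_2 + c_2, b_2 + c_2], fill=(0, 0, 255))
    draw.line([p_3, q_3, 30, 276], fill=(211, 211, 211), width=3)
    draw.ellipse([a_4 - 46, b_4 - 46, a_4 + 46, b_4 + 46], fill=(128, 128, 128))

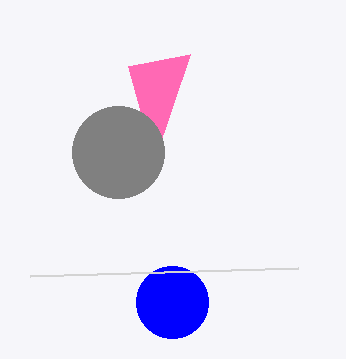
s_1 = 128; t_1 = 66; a_2 = 172; b_2 = 302; c_2 = 36; p_3 = 298; q_3 = 268; a_4 = 118; b_4 = 152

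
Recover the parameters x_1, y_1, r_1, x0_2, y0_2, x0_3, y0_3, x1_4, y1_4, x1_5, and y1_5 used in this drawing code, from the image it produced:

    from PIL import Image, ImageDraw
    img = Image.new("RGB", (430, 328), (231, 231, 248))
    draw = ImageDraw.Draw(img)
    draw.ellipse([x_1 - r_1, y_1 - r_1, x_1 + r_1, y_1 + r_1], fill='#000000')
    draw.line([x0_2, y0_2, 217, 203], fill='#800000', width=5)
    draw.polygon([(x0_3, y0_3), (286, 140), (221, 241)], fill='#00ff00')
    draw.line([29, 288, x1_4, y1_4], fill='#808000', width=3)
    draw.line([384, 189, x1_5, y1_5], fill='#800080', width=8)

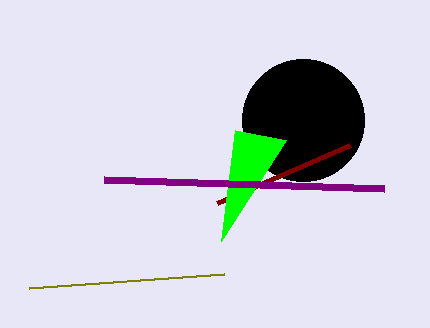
x_1 = 303, y_1 = 120, r_1 = 61, x0_2 = 350, y0_2 = 145, x0_3 = 235, y0_3 = 130, x1_4 = 224, y1_4 = 274, x1_5 = 104, y1_5 = 180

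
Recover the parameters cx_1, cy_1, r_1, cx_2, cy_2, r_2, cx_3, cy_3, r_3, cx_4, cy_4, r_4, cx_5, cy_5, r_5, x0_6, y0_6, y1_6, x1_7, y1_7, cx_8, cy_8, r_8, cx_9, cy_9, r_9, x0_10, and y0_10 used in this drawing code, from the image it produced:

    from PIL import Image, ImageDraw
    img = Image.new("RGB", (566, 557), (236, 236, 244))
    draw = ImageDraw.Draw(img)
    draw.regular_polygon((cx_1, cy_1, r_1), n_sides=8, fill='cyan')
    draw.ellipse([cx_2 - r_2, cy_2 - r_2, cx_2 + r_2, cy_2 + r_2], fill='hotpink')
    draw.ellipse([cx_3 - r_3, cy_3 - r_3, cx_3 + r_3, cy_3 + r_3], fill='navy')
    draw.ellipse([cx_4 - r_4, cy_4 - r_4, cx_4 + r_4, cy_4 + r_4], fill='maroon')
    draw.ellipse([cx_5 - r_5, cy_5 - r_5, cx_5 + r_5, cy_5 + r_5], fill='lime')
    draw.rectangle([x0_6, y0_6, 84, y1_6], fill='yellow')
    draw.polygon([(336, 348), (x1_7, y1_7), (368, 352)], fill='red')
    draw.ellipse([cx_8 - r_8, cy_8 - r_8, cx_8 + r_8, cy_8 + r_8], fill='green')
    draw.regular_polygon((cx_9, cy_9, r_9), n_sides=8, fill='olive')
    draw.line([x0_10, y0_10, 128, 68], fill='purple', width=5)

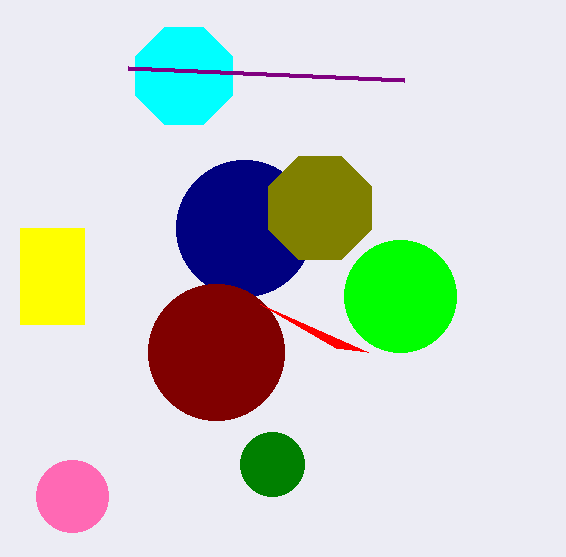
cx_1 = 184
cy_1 = 76
r_1 = 52
cx_2 = 72
cy_2 = 496
r_2 = 36
cx_3 = 244
cy_3 = 228
r_3 = 68
cx_4 = 216
cy_4 = 352
r_4 = 68
cx_5 = 400
cy_5 = 296
r_5 = 56
x0_6 = 20
y0_6 = 228
y1_6 = 324
x1_7 = 260
y1_7 = 304
cx_8 = 272
cy_8 = 464
r_8 = 32
cx_9 = 320
cy_9 = 208
r_9 = 56
x0_10 = 404
y0_10 = 80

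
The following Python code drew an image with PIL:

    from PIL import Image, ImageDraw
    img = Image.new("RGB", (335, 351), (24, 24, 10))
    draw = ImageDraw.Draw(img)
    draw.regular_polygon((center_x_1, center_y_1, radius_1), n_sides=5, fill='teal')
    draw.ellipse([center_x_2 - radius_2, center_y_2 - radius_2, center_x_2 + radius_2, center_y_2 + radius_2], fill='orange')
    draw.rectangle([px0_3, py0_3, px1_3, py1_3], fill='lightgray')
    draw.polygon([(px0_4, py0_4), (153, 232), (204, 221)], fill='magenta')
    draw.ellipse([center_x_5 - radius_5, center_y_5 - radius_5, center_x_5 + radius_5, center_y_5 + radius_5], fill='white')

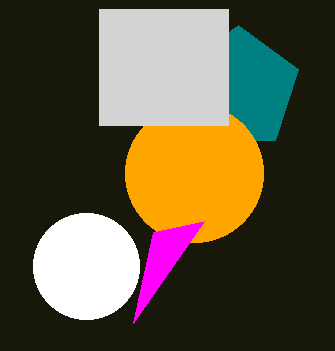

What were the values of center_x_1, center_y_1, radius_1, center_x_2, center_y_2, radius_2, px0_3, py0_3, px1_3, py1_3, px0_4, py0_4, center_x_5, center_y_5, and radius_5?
center_x_1 = 238
center_y_1 = 89
radius_1 = 64
center_x_2 = 194
center_y_2 = 173
radius_2 = 69
px0_3 = 99
py0_3 = 9
px1_3 = 228
py1_3 = 125
px0_4 = 133
py0_4 = 323
center_x_5 = 86
center_y_5 = 266
radius_5 = 53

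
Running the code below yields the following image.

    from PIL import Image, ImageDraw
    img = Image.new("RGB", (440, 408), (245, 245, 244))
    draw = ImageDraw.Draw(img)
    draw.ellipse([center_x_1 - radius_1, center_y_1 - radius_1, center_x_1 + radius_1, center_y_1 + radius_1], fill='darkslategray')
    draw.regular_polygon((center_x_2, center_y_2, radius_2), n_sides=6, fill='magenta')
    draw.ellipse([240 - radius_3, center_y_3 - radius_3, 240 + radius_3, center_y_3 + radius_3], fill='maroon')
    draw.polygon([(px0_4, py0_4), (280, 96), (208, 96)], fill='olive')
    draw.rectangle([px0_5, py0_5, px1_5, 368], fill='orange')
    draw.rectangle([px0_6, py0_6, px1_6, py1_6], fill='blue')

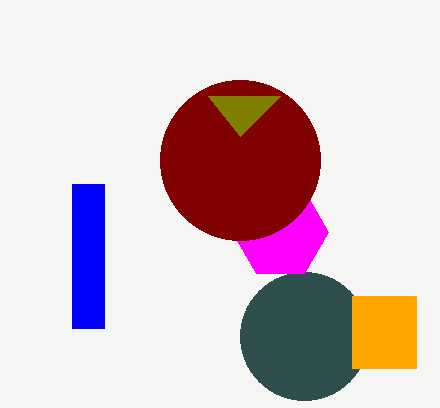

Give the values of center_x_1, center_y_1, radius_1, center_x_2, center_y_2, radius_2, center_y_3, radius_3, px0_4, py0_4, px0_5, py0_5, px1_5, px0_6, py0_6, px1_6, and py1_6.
center_x_1 = 304; center_y_1 = 336; radius_1 = 64; center_x_2 = 280; center_y_2 = 232; radius_2 = 48; center_y_3 = 160; radius_3 = 80; px0_4 = 240; py0_4 = 136; px0_5 = 352; py0_5 = 296; px1_5 = 416; px0_6 = 72; py0_6 = 184; px1_6 = 104; py1_6 = 328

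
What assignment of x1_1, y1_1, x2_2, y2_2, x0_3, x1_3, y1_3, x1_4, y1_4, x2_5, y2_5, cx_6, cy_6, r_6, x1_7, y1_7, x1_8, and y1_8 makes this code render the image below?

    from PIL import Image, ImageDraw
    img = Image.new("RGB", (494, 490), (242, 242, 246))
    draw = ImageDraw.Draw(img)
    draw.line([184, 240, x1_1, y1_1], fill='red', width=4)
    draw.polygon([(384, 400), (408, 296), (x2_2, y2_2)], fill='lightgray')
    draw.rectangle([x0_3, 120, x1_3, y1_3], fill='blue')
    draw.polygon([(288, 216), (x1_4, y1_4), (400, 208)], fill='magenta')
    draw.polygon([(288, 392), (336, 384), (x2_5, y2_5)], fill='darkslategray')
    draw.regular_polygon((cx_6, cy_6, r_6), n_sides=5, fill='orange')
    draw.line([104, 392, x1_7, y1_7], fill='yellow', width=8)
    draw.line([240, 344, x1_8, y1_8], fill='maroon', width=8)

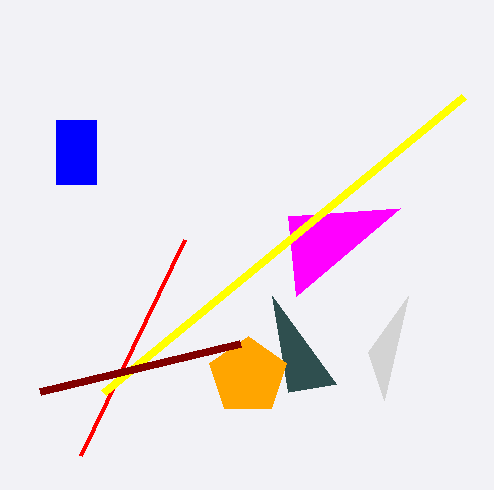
x1_1 = 80; y1_1 = 456; x2_2 = 368; y2_2 = 352; x0_3 = 56; x1_3 = 96; y1_3 = 184; x1_4 = 296; y1_4 = 296; x2_5 = 272; y2_5 = 296; cx_6 = 248; cy_6 = 376; r_6 = 40; x1_7 = 464; y1_7 = 96; x1_8 = 40; y1_8 = 392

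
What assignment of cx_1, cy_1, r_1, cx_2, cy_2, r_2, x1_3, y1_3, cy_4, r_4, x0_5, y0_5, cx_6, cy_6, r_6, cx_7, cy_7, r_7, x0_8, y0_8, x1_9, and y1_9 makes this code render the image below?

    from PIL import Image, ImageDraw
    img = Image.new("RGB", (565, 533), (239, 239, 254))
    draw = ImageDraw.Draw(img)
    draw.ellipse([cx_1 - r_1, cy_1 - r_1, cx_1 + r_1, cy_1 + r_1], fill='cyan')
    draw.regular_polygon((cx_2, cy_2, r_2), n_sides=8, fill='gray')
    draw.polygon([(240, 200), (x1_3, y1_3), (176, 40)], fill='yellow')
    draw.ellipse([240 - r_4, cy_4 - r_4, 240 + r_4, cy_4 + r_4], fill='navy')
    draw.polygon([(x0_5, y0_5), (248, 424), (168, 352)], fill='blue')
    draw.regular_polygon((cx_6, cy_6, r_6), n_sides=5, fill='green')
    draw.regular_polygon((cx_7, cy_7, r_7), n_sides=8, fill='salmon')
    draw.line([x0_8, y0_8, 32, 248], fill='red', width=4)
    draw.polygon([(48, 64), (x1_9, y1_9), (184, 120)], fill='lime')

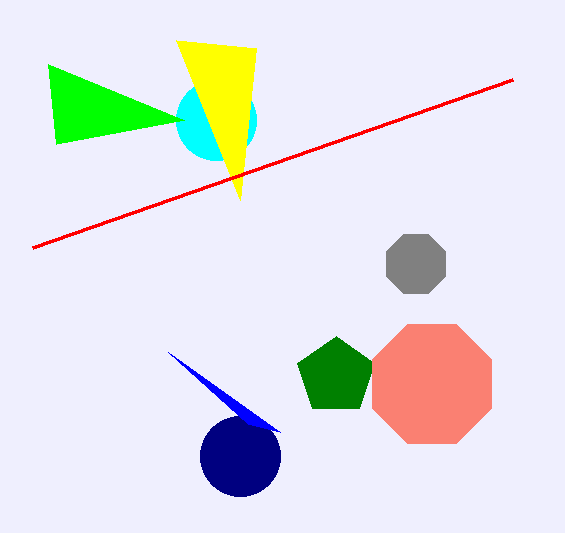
cx_1 = 216; cy_1 = 120; r_1 = 40; cx_2 = 416; cy_2 = 264; r_2 = 32; x1_3 = 256; y1_3 = 48; cy_4 = 456; r_4 = 40; x0_5 = 280; y0_5 = 432; cx_6 = 336; cy_6 = 376; r_6 = 40; cx_7 = 432; cy_7 = 384; r_7 = 64; x0_8 = 512; y0_8 = 80; x1_9 = 56; y1_9 = 144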